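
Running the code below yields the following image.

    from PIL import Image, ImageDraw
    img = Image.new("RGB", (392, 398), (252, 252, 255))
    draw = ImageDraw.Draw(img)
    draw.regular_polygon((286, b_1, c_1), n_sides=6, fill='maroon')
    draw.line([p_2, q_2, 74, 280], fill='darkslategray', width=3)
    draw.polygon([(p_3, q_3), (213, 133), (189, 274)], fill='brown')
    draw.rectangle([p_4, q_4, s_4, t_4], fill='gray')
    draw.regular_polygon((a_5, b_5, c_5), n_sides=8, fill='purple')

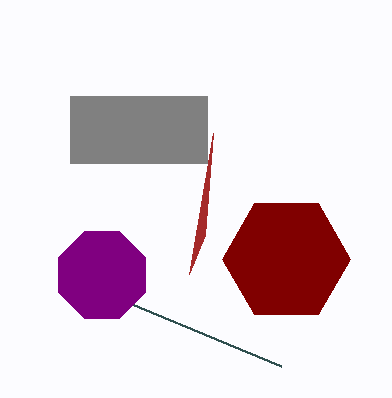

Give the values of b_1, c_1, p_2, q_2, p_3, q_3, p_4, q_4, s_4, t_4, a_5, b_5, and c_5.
b_1 = 259, c_1 = 64, p_2 = 281, q_2 = 366, p_3 = 205, q_3 = 235, p_4 = 70, q_4 = 96, s_4 = 207, t_4 = 163, a_5 = 102, b_5 = 275, c_5 = 47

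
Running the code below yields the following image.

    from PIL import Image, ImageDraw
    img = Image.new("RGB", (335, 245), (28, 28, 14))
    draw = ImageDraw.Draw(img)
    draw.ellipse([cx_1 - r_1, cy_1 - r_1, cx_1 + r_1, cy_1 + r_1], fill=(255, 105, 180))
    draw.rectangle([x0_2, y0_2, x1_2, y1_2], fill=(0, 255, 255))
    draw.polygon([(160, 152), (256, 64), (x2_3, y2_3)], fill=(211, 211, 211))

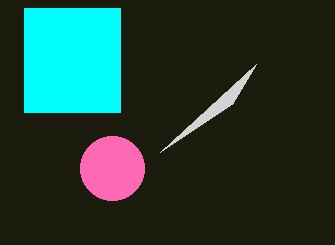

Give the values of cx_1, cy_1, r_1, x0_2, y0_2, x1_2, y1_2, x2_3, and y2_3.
cx_1 = 112; cy_1 = 168; r_1 = 32; x0_2 = 24; y0_2 = 8; x1_2 = 120; y1_2 = 112; x2_3 = 232; y2_3 = 104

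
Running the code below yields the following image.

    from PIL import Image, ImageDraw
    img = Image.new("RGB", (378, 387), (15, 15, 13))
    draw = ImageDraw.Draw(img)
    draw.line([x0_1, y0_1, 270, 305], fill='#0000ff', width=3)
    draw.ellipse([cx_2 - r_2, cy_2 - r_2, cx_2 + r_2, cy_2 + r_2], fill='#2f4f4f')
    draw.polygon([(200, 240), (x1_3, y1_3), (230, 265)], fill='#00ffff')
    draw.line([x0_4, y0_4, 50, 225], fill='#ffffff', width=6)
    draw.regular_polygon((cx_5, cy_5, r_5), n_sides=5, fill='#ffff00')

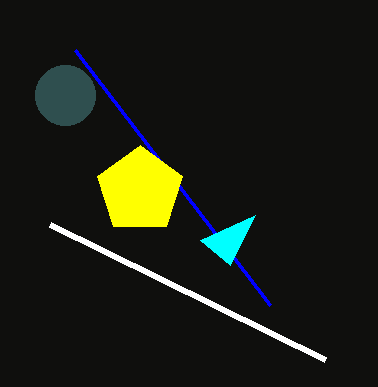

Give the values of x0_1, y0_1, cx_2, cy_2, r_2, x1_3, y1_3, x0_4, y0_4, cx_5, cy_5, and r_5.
x0_1 = 75
y0_1 = 50
cx_2 = 65
cy_2 = 95
r_2 = 30
x1_3 = 255
y1_3 = 215
x0_4 = 325
y0_4 = 360
cx_5 = 140
cy_5 = 190
r_5 = 45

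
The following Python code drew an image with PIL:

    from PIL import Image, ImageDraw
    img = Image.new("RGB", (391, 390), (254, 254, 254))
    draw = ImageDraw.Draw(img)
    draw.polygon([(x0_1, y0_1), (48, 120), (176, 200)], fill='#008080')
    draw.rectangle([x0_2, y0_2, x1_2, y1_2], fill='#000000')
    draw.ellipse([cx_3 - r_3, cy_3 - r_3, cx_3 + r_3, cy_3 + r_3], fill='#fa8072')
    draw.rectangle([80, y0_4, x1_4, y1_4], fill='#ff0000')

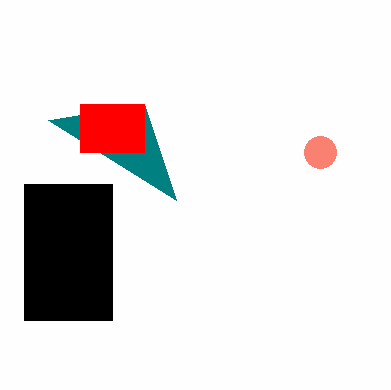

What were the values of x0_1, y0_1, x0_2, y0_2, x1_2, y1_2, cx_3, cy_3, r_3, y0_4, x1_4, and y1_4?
x0_1 = 144; y0_1 = 104; x0_2 = 24; y0_2 = 184; x1_2 = 112; y1_2 = 320; cx_3 = 320; cy_3 = 152; r_3 = 16; y0_4 = 104; x1_4 = 144; y1_4 = 152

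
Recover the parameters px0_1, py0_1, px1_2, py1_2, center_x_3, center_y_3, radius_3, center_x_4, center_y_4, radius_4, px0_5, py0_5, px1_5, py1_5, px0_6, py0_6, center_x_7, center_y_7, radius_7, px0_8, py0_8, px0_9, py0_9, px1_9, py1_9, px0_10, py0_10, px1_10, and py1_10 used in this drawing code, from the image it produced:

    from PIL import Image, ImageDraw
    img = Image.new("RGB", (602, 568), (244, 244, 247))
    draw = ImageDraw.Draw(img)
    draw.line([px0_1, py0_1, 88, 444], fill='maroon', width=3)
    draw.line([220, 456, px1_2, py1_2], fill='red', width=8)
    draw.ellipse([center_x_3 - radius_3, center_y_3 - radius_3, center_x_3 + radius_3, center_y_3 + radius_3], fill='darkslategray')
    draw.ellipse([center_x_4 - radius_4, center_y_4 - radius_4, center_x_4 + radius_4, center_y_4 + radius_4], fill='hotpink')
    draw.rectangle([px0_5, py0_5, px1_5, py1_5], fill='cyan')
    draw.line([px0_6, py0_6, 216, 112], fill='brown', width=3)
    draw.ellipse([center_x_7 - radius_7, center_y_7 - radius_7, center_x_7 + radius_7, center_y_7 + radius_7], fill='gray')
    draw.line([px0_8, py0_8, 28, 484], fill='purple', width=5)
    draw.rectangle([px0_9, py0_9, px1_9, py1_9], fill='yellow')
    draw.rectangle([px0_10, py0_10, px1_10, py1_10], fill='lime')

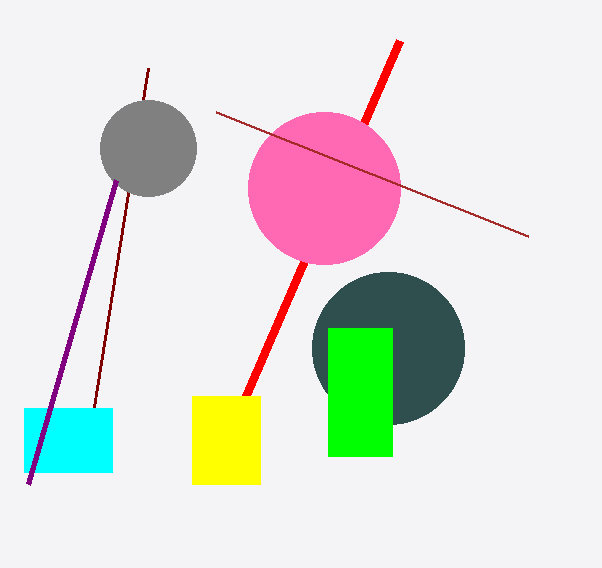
px0_1 = 148
py0_1 = 68
px1_2 = 400
py1_2 = 40
center_x_3 = 388
center_y_3 = 348
radius_3 = 76
center_x_4 = 324
center_y_4 = 188
radius_4 = 76
px0_5 = 24
py0_5 = 408
px1_5 = 112
py1_5 = 472
px0_6 = 528
py0_6 = 236
center_x_7 = 148
center_y_7 = 148
radius_7 = 48
px0_8 = 116
py0_8 = 180
px0_9 = 192
py0_9 = 396
px1_9 = 260
py1_9 = 484
px0_10 = 328
py0_10 = 328
px1_10 = 392
py1_10 = 456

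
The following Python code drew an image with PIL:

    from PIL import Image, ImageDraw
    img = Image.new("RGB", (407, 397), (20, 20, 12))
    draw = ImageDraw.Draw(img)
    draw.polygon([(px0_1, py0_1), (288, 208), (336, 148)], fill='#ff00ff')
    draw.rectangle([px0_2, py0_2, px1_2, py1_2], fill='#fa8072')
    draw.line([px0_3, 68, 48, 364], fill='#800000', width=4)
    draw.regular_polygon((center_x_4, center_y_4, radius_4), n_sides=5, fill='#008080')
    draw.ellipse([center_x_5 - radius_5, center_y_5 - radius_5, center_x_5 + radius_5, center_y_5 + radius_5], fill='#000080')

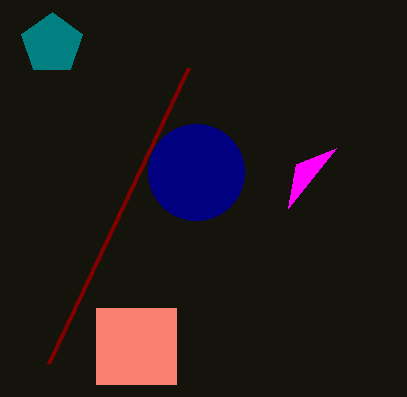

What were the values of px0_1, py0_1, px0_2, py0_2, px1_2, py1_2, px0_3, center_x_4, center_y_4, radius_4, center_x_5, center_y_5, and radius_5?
px0_1 = 296
py0_1 = 164
px0_2 = 96
py0_2 = 308
px1_2 = 176
py1_2 = 384
px0_3 = 188
center_x_4 = 52
center_y_4 = 44
radius_4 = 32
center_x_5 = 196
center_y_5 = 172
radius_5 = 48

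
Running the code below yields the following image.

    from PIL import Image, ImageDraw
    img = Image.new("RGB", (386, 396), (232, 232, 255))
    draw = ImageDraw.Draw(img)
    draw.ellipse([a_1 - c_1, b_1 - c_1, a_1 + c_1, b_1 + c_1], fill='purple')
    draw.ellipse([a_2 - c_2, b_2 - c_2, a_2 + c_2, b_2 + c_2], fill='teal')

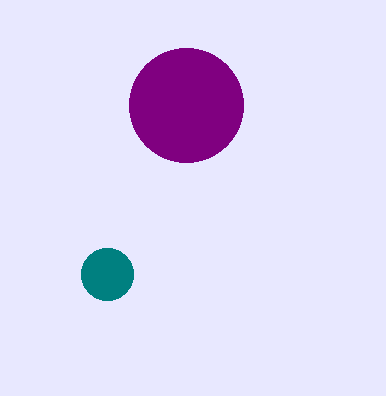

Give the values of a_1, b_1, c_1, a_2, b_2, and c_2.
a_1 = 186
b_1 = 105
c_1 = 57
a_2 = 107
b_2 = 274
c_2 = 26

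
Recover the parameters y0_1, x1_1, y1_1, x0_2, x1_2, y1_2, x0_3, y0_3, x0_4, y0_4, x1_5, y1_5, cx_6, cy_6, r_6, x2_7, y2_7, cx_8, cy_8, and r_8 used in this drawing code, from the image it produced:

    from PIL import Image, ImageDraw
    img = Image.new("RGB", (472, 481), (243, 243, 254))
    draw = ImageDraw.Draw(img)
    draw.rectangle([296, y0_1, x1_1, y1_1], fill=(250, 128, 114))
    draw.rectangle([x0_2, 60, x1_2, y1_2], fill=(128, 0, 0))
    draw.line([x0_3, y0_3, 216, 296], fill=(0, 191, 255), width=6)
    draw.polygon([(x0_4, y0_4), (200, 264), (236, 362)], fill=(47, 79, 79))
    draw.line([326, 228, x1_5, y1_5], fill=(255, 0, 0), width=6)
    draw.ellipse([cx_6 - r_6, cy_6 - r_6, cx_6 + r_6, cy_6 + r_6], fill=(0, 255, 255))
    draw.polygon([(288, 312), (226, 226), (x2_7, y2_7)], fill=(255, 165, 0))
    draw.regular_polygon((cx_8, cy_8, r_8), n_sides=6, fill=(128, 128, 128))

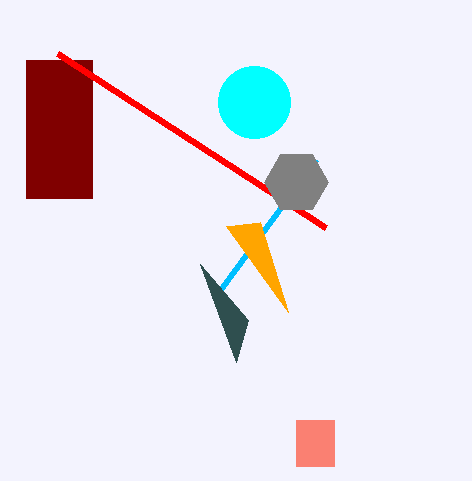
y0_1 = 420; x1_1 = 334; y1_1 = 466; x0_2 = 26; x1_2 = 92; y1_2 = 198; x0_3 = 316; y0_3 = 160; x0_4 = 248; y0_4 = 320; x1_5 = 58; y1_5 = 54; cx_6 = 254; cy_6 = 102; r_6 = 36; x2_7 = 260; y2_7 = 222; cx_8 = 296; cy_8 = 182; r_8 = 32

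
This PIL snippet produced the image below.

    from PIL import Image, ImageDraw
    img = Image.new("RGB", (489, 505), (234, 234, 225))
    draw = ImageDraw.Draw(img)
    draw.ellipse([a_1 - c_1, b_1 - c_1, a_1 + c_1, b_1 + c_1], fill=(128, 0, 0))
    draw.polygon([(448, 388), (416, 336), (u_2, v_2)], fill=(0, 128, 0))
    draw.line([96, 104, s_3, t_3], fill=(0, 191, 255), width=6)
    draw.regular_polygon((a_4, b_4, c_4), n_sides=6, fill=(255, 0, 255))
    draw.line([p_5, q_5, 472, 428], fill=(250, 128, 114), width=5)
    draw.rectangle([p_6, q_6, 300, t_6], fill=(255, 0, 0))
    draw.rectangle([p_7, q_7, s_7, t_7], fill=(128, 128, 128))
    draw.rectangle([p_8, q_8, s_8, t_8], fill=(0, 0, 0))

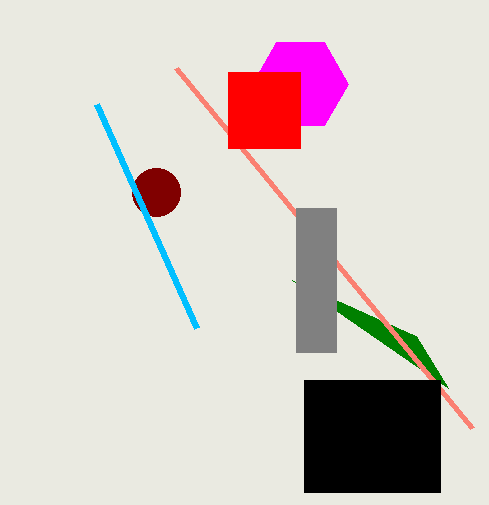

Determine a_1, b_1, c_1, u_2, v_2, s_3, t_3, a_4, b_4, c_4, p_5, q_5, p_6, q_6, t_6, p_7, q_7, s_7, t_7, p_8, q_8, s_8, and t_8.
a_1 = 156; b_1 = 192; c_1 = 24; u_2 = 292; v_2 = 280; s_3 = 196; t_3 = 328; a_4 = 300; b_4 = 84; c_4 = 48; p_5 = 176; q_5 = 68; p_6 = 228; q_6 = 72; t_6 = 148; p_7 = 296; q_7 = 208; s_7 = 336; t_7 = 352; p_8 = 304; q_8 = 380; s_8 = 440; t_8 = 492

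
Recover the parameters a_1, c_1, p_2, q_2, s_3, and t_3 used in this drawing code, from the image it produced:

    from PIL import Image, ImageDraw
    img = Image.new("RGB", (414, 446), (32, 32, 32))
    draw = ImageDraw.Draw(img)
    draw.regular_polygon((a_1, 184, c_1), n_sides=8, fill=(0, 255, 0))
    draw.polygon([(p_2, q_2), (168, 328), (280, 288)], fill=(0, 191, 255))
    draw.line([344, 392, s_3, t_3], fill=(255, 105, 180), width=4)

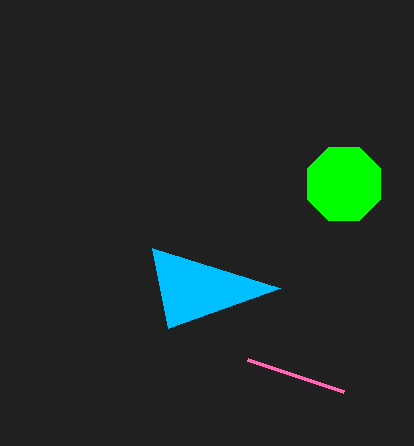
a_1 = 344, c_1 = 40, p_2 = 152, q_2 = 248, s_3 = 248, t_3 = 360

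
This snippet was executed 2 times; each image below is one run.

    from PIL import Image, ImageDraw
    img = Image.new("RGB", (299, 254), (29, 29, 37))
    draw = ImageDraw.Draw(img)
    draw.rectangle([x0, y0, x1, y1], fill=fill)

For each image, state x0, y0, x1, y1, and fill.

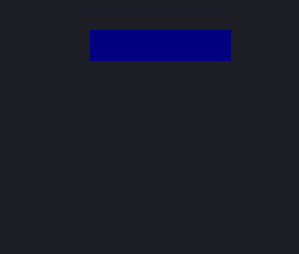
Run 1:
x0 = 90, y0 = 30, x1 = 230, y1 = 60, fill = 'navy'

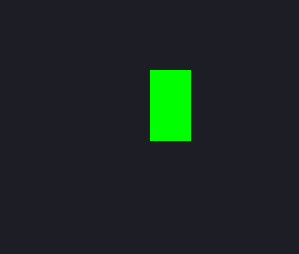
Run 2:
x0 = 150; y0 = 70; x1 = 190; y1 = 140; fill = 'lime'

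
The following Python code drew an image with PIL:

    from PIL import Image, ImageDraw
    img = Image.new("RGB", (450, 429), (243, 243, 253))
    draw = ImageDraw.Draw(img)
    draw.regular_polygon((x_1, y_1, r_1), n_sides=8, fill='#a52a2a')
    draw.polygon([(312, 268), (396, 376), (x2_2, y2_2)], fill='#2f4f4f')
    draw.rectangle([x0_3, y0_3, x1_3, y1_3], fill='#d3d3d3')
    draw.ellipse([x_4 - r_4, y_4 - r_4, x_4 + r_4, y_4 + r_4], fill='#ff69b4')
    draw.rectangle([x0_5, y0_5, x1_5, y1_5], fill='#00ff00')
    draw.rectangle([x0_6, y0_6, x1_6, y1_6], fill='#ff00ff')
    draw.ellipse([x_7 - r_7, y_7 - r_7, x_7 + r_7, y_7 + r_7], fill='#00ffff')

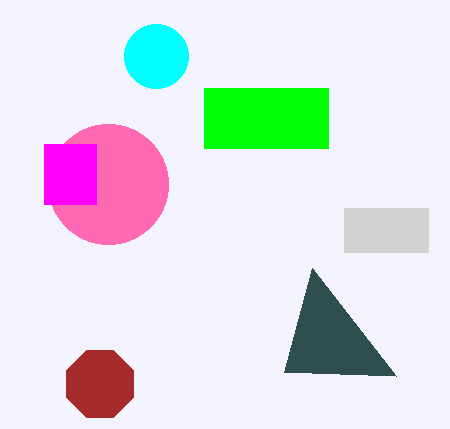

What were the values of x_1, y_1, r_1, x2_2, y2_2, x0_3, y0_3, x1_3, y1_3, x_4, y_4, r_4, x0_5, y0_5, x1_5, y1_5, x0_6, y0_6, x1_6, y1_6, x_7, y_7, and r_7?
x_1 = 100
y_1 = 384
r_1 = 36
x2_2 = 284
y2_2 = 372
x0_3 = 344
y0_3 = 208
x1_3 = 428
y1_3 = 252
x_4 = 108
y_4 = 184
r_4 = 60
x0_5 = 204
y0_5 = 88
x1_5 = 328
y1_5 = 148
x0_6 = 44
y0_6 = 144
x1_6 = 96
y1_6 = 204
x_7 = 156
y_7 = 56
r_7 = 32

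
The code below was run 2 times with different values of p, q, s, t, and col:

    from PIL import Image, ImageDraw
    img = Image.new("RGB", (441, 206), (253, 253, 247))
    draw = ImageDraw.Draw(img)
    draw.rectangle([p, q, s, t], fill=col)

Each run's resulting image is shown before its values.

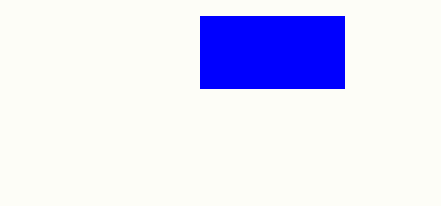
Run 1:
p = 200, q = 16, s = 344, t = 88, col = 'blue'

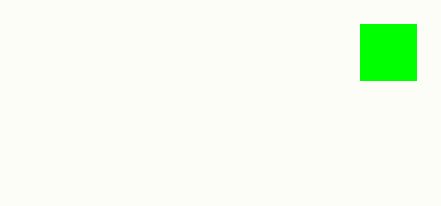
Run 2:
p = 360; q = 24; s = 416; t = 80; col = 'lime'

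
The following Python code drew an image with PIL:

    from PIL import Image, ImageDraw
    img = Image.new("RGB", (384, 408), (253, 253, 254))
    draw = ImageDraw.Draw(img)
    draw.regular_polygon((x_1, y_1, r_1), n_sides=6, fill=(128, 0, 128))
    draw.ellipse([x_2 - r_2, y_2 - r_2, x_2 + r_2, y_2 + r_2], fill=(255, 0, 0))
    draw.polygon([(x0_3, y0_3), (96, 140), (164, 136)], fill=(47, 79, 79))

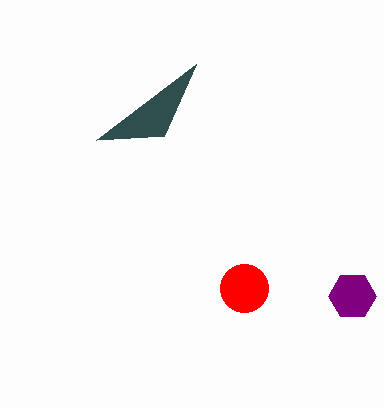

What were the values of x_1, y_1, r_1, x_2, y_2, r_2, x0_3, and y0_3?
x_1 = 352
y_1 = 296
r_1 = 24
x_2 = 244
y_2 = 288
r_2 = 24
x0_3 = 196
y0_3 = 64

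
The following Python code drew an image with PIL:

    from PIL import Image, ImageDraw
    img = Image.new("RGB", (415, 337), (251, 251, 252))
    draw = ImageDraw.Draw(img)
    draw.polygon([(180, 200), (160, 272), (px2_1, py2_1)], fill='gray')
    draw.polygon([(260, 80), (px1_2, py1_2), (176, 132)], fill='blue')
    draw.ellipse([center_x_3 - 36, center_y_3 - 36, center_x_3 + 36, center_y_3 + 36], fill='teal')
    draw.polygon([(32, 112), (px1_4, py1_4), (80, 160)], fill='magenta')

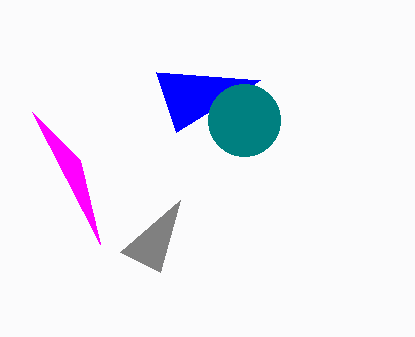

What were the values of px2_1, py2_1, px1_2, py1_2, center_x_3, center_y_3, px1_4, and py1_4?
px2_1 = 120; py2_1 = 252; px1_2 = 156; py1_2 = 72; center_x_3 = 244; center_y_3 = 120; px1_4 = 100; py1_4 = 244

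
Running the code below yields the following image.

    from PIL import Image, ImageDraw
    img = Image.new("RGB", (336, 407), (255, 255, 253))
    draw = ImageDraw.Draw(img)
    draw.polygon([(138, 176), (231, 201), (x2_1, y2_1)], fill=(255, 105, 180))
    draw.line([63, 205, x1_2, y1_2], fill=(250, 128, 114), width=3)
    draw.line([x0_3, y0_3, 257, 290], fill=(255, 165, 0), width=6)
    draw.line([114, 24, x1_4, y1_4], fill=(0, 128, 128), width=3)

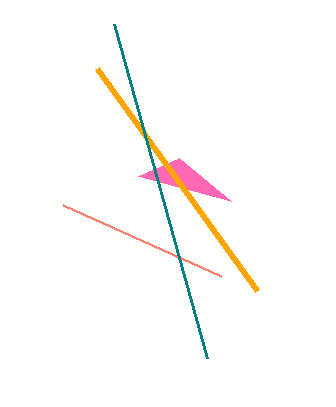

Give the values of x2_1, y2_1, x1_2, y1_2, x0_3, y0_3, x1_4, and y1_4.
x2_1 = 179; y2_1 = 158; x1_2 = 221; y1_2 = 276; x0_3 = 97; y0_3 = 68; x1_4 = 207; y1_4 = 358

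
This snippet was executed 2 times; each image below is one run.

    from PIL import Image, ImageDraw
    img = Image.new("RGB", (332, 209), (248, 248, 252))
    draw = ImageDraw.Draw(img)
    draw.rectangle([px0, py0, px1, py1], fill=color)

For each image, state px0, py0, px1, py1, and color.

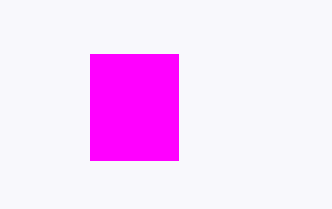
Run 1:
px0 = 90
py0 = 54
px1 = 178
py1 = 160
color = 'magenta'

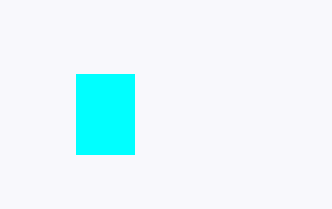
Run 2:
px0 = 76
py0 = 74
px1 = 134
py1 = 154
color = 'cyan'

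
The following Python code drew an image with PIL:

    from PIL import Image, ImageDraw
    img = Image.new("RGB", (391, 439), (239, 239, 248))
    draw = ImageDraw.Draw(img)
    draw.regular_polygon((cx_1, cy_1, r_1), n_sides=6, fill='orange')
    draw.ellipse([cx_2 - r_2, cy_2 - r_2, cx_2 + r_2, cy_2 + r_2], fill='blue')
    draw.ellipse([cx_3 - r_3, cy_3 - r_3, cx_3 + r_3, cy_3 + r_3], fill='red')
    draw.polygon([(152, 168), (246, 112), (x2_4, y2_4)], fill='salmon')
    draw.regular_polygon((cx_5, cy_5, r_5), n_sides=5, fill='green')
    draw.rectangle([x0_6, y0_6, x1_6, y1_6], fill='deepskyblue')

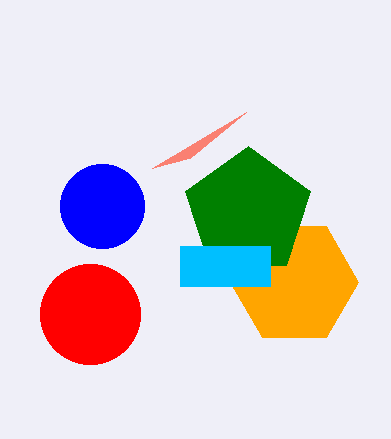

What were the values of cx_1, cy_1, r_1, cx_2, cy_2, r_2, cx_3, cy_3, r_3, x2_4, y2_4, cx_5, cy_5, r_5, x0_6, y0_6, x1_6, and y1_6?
cx_1 = 294, cy_1 = 282, r_1 = 64, cx_2 = 102, cy_2 = 206, r_2 = 42, cx_3 = 90, cy_3 = 314, r_3 = 50, x2_4 = 190, y2_4 = 158, cx_5 = 248, cy_5 = 212, r_5 = 66, x0_6 = 180, y0_6 = 246, x1_6 = 270, y1_6 = 286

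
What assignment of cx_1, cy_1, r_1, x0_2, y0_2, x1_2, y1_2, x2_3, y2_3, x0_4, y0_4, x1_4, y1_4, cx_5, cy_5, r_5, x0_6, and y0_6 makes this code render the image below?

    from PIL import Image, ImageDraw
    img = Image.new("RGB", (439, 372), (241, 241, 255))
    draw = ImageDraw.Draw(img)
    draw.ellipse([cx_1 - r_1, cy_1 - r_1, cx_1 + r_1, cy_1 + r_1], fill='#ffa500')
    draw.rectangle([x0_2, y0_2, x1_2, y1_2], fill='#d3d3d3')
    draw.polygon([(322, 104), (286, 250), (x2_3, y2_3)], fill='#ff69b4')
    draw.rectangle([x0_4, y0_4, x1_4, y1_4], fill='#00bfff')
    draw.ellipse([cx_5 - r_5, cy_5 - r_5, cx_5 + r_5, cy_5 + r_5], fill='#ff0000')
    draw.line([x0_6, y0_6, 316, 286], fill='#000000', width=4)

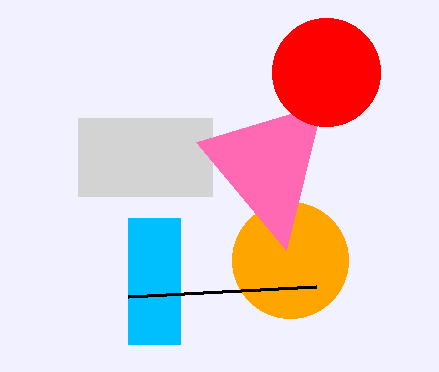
cx_1 = 290, cy_1 = 260, r_1 = 58, x0_2 = 78, y0_2 = 118, x1_2 = 212, y1_2 = 196, x2_3 = 196, y2_3 = 142, x0_4 = 128, y0_4 = 218, x1_4 = 180, y1_4 = 344, cx_5 = 326, cy_5 = 72, r_5 = 54, x0_6 = 128, y0_6 = 296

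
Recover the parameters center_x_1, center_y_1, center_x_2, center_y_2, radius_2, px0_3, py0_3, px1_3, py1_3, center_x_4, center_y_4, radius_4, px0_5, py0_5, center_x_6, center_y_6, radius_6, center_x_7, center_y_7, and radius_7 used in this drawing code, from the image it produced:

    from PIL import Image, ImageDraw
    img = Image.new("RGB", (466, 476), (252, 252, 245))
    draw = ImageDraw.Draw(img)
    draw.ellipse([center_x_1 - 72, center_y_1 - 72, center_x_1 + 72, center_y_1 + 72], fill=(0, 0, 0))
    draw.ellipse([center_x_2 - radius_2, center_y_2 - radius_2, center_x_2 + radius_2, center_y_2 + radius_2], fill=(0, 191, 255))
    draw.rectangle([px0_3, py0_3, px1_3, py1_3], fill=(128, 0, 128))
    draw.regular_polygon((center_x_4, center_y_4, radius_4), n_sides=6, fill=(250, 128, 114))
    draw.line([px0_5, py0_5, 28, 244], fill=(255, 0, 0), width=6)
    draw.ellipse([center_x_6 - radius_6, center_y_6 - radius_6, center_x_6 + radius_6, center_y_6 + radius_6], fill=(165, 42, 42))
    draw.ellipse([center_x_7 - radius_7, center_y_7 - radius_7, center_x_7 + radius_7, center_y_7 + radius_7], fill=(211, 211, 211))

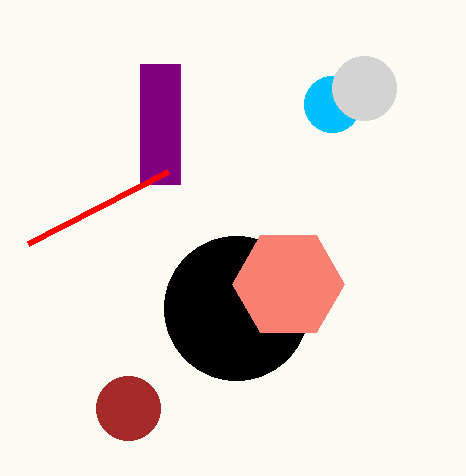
center_x_1 = 236
center_y_1 = 308
center_x_2 = 332
center_y_2 = 104
radius_2 = 28
px0_3 = 140
py0_3 = 64
px1_3 = 180
py1_3 = 184
center_x_4 = 288
center_y_4 = 284
radius_4 = 56
px0_5 = 168
py0_5 = 172
center_x_6 = 128
center_y_6 = 408
radius_6 = 32
center_x_7 = 364
center_y_7 = 88
radius_7 = 32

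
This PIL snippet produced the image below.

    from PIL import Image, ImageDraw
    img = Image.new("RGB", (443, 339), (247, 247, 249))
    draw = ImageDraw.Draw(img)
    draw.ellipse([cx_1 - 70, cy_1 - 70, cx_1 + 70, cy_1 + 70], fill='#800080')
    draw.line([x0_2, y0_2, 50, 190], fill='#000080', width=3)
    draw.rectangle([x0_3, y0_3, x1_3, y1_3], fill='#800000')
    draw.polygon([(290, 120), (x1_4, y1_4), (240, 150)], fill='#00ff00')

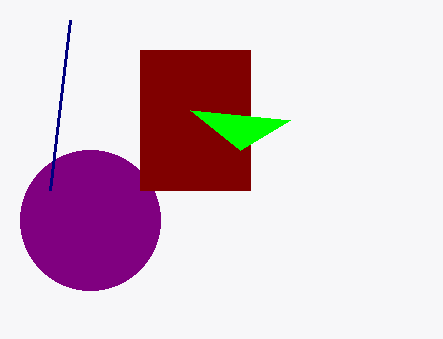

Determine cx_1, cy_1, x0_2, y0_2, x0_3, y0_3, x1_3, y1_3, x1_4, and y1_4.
cx_1 = 90; cy_1 = 220; x0_2 = 70; y0_2 = 20; x0_3 = 140; y0_3 = 50; x1_3 = 250; y1_3 = 190; x1_4 = 190; y1_4 = 110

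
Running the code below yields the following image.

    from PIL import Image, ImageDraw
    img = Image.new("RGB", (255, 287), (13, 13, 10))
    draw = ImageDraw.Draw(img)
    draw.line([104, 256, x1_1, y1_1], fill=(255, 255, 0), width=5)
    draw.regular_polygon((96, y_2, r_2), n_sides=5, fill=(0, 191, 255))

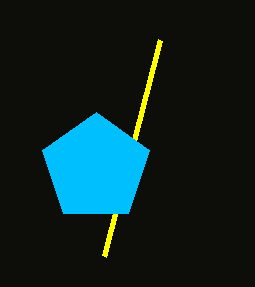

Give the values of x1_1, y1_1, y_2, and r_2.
x1_1 = 160
y1_1 = 40
y_2 = 168
r_2 = 56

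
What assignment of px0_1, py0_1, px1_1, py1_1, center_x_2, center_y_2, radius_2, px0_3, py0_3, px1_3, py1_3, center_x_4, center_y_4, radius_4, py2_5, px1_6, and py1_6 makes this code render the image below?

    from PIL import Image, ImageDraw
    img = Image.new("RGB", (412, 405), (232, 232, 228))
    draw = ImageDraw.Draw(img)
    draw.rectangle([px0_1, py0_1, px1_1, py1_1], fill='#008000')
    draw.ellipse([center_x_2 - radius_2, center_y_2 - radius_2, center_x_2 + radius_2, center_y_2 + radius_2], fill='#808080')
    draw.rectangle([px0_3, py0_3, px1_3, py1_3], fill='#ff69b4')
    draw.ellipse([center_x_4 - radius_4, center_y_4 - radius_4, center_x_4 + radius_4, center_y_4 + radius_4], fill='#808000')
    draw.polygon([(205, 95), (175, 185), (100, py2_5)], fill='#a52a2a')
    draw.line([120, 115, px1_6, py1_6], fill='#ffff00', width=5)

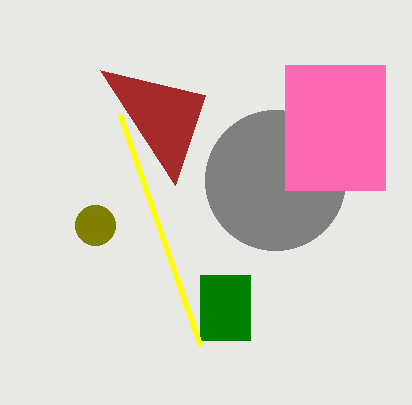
px0_1 = 200
py0_1 = 275
px1_1 = 250
py1_1 = 340
center_x_2 = 275
center_y_2 = 180
radius_2 = 70
px0_3 = 285
py0_3 = 65
px1_3 = 385
py1_3 = 190
center_x_4 = 95
center_y_4 = 225
radius_4 = 20
py2_5 = 70
px1_6 = 200
py1_6 = 345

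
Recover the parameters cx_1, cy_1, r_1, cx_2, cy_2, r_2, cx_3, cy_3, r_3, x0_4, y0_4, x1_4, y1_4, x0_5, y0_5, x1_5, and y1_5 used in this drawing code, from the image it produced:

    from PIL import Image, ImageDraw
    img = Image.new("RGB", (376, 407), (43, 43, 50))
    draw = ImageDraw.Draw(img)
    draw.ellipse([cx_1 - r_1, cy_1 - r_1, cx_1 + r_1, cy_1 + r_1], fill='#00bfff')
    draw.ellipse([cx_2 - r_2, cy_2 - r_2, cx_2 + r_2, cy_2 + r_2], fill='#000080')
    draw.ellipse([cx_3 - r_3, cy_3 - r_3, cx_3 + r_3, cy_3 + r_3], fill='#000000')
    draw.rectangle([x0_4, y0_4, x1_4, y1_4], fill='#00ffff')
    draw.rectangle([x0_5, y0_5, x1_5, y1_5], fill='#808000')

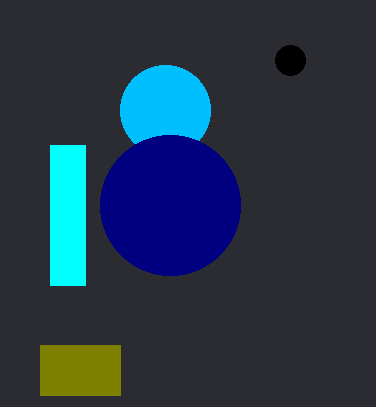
cx_1 = 165, cy_1 = 110, r_1 = 45, cx_2 = 170, cy_2 = 205, r_2 = 70, cx_3 = 290, cy_3 = 60, r_3 = 15, x0_4 = 50, y0_4 = 145, x1_4 = 85, y1_4 = 285, x0_5 = 40, y0_5 = 345, x1_5 = 120, y1_5 = 395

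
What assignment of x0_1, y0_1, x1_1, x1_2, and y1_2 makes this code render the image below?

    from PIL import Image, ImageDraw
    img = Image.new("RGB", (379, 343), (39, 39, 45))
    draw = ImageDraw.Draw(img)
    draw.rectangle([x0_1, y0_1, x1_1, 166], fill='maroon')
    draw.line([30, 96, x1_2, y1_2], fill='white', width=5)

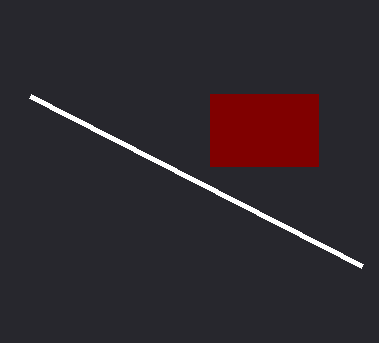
x0_1 = 210; y0_1 = 94; x1_1 = 318; x1_2 = 362; y1_2 = 266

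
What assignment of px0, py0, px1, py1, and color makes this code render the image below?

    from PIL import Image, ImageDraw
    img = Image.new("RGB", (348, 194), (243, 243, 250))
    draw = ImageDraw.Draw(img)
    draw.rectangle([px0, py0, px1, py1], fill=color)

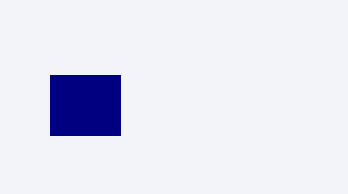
px0 = 50
py0 = 75
px1 = 120
py1 = 135
color = 'navy'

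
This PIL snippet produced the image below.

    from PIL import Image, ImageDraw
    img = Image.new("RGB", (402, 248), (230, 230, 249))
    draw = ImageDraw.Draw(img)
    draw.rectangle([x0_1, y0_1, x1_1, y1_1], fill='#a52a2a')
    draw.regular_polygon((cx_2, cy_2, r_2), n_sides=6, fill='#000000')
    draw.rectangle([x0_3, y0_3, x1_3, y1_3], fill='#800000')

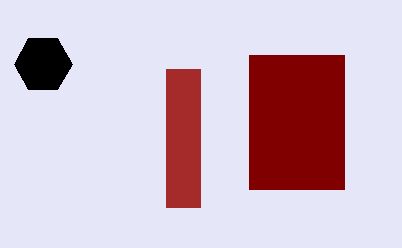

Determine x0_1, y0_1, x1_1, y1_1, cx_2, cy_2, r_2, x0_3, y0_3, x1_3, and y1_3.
x0_1 = 166, y0_1 = 69, x1_1 = 200, y1_1 = 207, cx_2 = 43, cy_2 = 64, r_2 = 29, x0_3 = 249, y0_3 = 55, x1_3 = 344, y1_3 = 189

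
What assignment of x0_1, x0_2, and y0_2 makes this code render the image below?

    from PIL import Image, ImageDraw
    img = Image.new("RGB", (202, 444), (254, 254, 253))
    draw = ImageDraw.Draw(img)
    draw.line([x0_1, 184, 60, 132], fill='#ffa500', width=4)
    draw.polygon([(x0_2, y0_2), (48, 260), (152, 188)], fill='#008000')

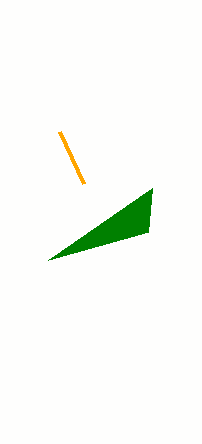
x0_1 = 84, x0_2 = 148, y0_2 = 232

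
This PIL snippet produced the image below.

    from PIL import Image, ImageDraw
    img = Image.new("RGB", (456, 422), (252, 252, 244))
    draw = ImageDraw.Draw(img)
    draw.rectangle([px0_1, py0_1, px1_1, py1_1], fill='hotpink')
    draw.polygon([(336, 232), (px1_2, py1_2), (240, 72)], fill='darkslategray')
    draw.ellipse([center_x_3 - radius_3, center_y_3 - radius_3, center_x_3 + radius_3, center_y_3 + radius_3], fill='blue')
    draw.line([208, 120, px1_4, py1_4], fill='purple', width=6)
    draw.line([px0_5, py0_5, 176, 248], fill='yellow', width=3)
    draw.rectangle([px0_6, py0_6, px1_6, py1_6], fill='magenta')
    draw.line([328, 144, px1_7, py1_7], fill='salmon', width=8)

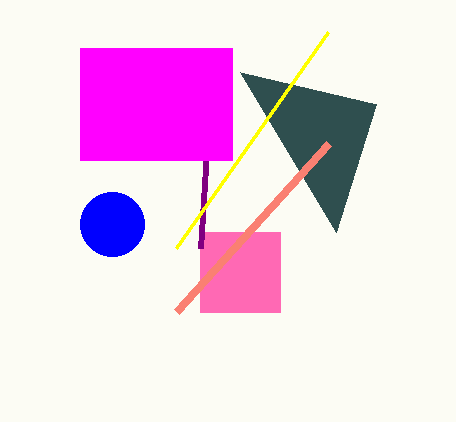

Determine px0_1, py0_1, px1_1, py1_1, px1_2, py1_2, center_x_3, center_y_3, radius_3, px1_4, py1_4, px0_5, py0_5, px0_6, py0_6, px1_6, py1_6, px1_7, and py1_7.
px0_1 = 200; py0_1 = 232; px1_1 = 280; py1_1 = 312; px1_2 = 376; py1_2 = 104; center_x_3 = 112; center_y_3 = 224; radius_3 = 32; px1_4 = 200; py1_4 = 248; px0_5 = 328; py0_5 = 32; px0_6 = 80; py0_6 = 48; px1_6 = 232; py1_6 = 160; px1_7 = 176; py1_7 = 312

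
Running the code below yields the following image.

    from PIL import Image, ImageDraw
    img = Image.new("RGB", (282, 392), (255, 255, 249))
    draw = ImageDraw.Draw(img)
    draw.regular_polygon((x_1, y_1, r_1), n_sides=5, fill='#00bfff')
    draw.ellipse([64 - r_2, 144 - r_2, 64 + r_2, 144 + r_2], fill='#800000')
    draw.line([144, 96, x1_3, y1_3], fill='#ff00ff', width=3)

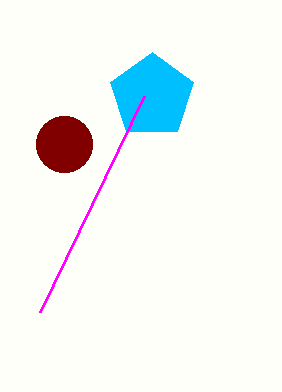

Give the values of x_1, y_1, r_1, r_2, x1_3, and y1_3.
x_1 = 152; y_1 = 96; r_1 = 44; r_2 = 28; x1_3 = 40; y1_3 = 312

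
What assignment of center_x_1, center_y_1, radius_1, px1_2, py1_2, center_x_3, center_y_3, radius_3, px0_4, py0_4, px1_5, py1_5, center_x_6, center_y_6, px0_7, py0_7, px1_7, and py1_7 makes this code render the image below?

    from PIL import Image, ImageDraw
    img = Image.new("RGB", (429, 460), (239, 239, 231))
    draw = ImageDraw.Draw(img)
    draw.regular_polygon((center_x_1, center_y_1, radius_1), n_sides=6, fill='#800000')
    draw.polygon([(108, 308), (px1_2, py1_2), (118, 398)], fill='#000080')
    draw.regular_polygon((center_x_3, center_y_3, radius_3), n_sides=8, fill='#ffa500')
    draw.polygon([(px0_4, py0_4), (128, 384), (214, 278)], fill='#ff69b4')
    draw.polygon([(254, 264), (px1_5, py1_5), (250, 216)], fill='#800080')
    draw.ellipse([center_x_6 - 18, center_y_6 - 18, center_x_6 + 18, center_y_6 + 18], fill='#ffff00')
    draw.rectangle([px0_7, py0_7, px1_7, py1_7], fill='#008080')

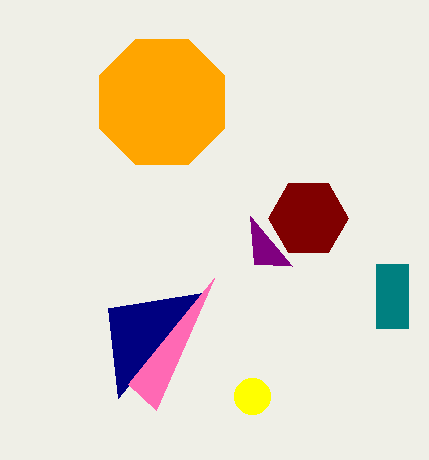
center_x_1 = 308; center_y_1 = 218; radius_1 = 40; px1_2 = 206; py1_2 = 292; center_x_3 = 162; center_y_3 = 102; radius_3 = 68; px0_4 = 156; py0_4 = 410; px1_5 = 292; py1_5 = 266; center_x_6 = 252; center_y_6 = 396; px0_7 = 376; py0_7 = 264; px1_7 = 408; py1_7 = 328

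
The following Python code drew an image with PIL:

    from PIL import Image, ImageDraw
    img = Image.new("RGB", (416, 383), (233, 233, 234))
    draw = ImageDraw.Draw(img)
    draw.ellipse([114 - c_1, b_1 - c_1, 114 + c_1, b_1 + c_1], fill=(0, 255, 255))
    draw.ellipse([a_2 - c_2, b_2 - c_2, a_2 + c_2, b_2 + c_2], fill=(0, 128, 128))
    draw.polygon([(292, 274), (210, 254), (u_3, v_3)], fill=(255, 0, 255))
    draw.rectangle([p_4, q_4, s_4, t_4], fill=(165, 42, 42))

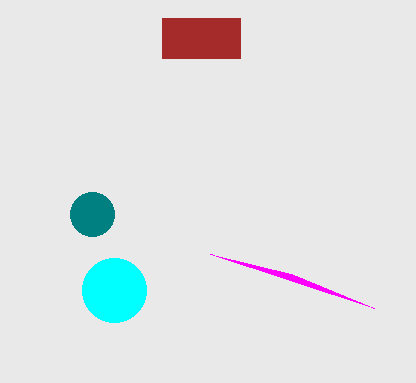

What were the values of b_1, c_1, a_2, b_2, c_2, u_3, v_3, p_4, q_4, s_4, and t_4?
b_1 = 290; c_1 = 32; a_2 = 92; b_2 = 214; c_2 = 22; u_3 = 374; v_3 = 308; p_4 = 162; q_4 = 18; s_4 = 240; t_4 = 58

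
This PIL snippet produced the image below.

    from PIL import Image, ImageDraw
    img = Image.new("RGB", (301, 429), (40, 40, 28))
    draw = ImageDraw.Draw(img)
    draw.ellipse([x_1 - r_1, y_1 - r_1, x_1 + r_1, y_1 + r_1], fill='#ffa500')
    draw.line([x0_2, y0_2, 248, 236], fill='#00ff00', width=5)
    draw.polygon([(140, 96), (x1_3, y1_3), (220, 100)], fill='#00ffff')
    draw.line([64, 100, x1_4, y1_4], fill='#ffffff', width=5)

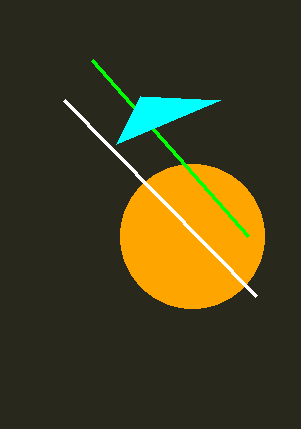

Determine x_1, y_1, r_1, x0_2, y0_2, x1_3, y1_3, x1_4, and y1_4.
x_1 = 192; y_1 = 236; r_1 = 72; x0_2 = 92; y0_2 = 60; x1_3 = 116; y1_3 = 144; x1_4 = 256; y1_4 = 296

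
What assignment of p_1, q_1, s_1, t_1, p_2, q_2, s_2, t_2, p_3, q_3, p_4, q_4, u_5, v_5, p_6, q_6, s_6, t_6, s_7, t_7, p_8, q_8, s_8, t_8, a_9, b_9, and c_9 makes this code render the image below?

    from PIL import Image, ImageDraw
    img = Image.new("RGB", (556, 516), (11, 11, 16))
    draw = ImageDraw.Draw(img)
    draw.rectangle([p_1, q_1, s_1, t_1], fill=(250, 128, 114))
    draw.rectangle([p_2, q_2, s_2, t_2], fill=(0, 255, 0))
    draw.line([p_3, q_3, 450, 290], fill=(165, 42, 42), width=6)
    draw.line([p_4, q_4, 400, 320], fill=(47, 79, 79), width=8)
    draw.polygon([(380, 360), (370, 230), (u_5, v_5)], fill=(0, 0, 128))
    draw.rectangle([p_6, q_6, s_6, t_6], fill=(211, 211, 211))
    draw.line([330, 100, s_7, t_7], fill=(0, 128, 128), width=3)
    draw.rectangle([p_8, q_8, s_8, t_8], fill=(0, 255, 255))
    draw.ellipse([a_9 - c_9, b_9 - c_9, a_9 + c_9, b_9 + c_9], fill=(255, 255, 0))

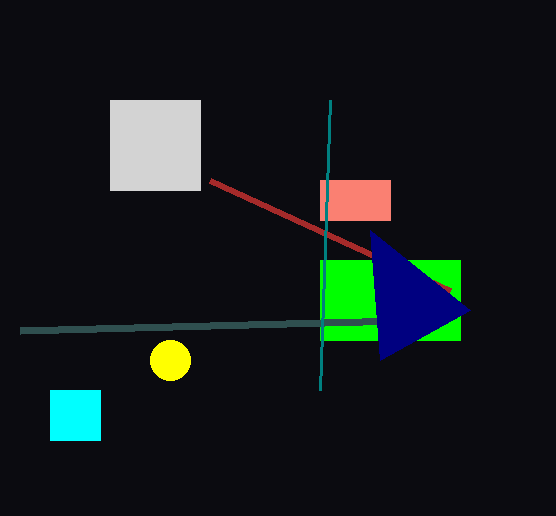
p_1 = 320, q_1 = 180, s_1 = 390, t_1 = 220, p_2 = 320, q_2 = 260, s_2 = 460, t_2 = 340, p_3 = 210, q_3 = 180, p_4 = 20, q_4 = 330, u_5 = 470, v_5 = 310, p_6 = 110, q_6 = 100, s_6 = 200, t_6 = 190, s_7 = 320, t_7 = 390, p_8 = 50, q_8 = 390, s_8 = 100, t_8 = 440, a_9 = 170, b_9 = 360, c_9 = 20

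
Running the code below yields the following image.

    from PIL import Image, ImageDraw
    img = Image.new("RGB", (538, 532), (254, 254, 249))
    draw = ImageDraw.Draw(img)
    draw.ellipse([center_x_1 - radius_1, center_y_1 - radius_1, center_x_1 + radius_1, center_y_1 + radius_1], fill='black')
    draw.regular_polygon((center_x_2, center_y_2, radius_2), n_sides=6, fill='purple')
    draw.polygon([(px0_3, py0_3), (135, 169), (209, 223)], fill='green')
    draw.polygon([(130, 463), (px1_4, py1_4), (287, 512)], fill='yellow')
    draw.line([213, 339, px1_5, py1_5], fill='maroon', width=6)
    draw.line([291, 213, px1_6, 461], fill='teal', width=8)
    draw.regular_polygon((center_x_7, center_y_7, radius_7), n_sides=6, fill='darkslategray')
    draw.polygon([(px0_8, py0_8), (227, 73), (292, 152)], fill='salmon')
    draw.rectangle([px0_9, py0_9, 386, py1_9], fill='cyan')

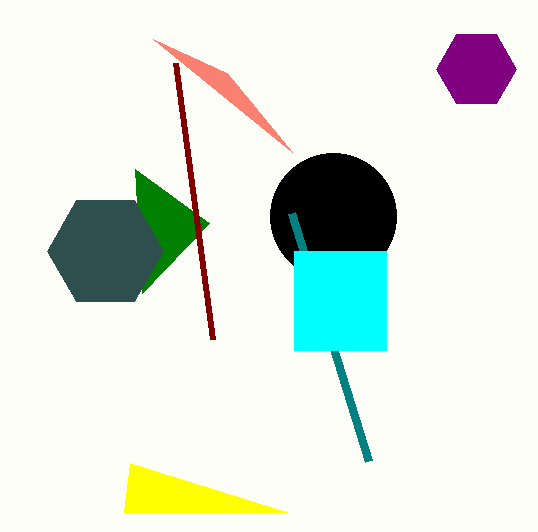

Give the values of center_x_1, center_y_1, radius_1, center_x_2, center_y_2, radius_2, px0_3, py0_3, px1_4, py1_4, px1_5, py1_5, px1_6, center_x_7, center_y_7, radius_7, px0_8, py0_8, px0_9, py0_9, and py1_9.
center_x_1 = 333; center_y_1 = 216; radius_1 = 63; center_x_2 = 476; center_y_2 = 69; radius_2 = 40; px0_3 = 142; py0_3 = 293; px1_4 = 124; py1_4 = 512; px1_5 = 176; py1_5 = 63; px1_6 = 368; center_x_7 = 105; center_y_7 = 251; radius_7 = 58; px0_8 = 153; py0_8 = 39; px0_9 = 294; py0_9 = 251; py1_9 = 350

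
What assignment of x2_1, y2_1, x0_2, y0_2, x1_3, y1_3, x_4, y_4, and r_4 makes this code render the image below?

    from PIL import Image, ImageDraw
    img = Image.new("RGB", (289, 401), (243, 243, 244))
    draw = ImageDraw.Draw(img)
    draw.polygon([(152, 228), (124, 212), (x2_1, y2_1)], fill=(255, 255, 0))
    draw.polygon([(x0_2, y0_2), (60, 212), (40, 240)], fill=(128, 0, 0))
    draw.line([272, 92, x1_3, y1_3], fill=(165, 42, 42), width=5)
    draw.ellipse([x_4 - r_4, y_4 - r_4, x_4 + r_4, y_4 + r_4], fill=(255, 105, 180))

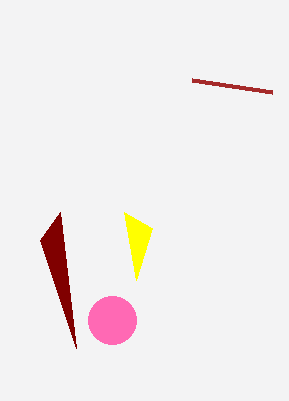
x2_1 = 136
y2_1 = 280
x0_2 = 76
y0_2 = 348
x1_3 = 192
y1_3 = 80
x_4 = 112
y_4 = 320
r_4 = 24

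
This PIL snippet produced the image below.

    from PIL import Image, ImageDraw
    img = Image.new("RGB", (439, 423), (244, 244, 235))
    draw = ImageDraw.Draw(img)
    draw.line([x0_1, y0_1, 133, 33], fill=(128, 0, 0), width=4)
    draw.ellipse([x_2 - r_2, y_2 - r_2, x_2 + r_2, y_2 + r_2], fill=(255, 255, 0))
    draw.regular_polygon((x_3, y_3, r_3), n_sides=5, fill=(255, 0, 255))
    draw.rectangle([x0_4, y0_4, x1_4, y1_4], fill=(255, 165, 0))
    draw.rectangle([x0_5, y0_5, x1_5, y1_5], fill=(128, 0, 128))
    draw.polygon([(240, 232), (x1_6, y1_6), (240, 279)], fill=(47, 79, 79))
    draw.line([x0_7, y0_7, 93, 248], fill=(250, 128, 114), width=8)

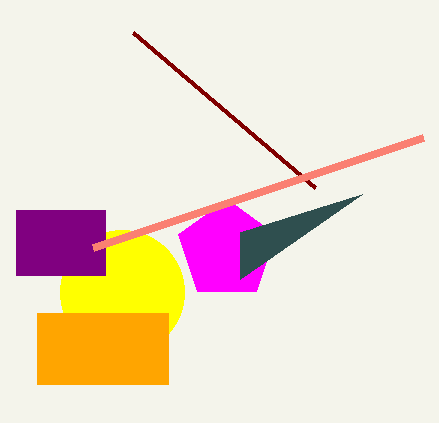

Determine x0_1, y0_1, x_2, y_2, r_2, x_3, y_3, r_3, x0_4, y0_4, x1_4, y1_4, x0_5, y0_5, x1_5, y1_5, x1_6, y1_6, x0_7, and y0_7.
x0_1 = 315; y0_1 = 188; x_2 = 122; y_2 = 292; r_2 = 62; x_3 = 227; y_3 = 250; r_3 = 51; x0_4 = 37; y0_4 = 313; x1_4 = 168; y1_4 = 384; x0_5 = 16; y0_5 = 210; x1_5 = 105; y1_5 = 275; x1_6 = 362; y1_6 = 194; x0_7 = 423; y0_7 = 138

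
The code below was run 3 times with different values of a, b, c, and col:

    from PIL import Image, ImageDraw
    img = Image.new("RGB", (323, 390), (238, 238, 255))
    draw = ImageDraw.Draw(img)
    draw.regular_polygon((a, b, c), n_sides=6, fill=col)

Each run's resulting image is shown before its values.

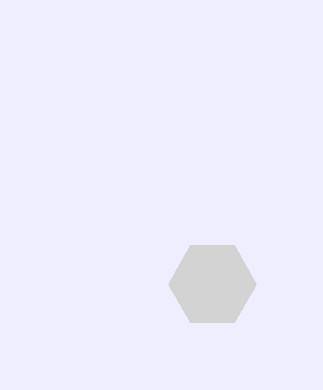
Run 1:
a = 212; b = 284; c = 44; col = 'lightgray'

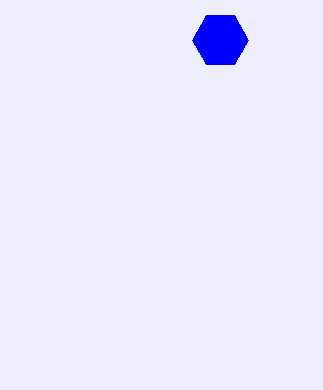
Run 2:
a = 220; b = 40; c = 28; col = 'blue'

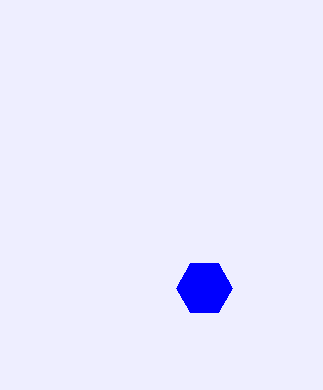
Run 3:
a = 204, b = 288, c = 28, col = 'blue'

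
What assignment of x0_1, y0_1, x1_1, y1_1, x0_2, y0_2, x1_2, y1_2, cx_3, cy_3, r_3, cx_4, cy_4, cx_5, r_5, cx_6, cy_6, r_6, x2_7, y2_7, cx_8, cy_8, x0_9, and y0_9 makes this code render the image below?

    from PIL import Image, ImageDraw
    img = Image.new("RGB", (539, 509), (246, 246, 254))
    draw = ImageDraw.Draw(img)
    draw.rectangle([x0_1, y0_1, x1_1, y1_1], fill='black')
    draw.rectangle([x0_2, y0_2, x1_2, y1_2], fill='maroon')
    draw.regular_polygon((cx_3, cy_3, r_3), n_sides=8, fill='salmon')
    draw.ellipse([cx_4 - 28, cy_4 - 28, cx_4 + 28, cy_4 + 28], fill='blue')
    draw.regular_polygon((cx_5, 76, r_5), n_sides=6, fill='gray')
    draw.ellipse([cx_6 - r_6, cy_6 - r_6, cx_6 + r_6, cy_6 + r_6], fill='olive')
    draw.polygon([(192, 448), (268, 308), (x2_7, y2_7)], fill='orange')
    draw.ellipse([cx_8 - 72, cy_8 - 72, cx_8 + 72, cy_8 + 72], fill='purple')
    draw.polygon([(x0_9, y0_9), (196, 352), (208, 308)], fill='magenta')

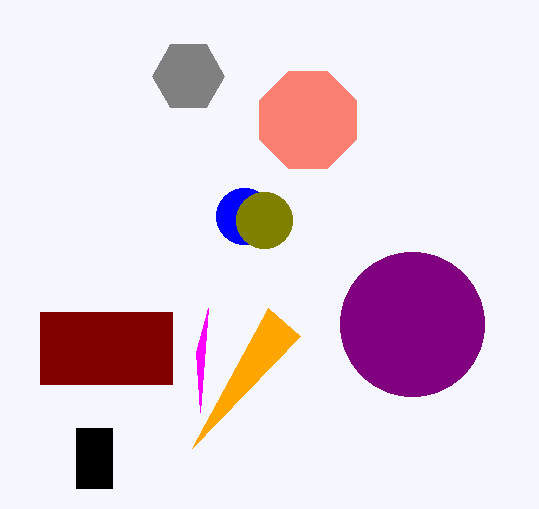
x0_1 = 76, y0_1 = 428, x1_1 = 112, y1_1 = 488, x0_2 = 40, y0_2 = 312, x1_2 = 172, y1_2 = 384, cx_3 = 308, cy_3 = 120, r_3 = 52, cx_4 = 244, cy_4 = 216, cx_5 = 188, r_5 = 36, cx_6 = 264, cy_6 = 220, r_6 = 28, x2_7 = 300, y2_7 = 336, cx_8 = 412, cy_8 = 324, x0_9 = 200, y0_9 = 412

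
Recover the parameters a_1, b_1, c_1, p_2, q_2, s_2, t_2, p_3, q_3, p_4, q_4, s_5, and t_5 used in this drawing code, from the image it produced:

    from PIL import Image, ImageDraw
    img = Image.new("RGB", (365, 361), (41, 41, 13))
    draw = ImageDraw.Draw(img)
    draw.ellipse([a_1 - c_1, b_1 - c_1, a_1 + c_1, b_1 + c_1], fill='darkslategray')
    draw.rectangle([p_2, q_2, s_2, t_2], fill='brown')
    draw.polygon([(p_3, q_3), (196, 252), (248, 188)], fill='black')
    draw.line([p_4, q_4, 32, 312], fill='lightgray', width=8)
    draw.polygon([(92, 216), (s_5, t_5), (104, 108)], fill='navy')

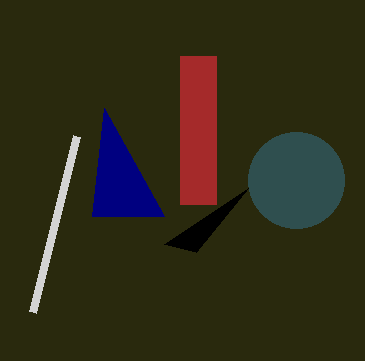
a_1 = 296, b_1 = 180, c_1 = 48, p_2 = 180, q_2 = 56, s_2 = 216, t_2 = 204, p_3 = 164, q_3 = 244, p_4 = 76, q_4 = 136, s_5 = 164, t_5 = 216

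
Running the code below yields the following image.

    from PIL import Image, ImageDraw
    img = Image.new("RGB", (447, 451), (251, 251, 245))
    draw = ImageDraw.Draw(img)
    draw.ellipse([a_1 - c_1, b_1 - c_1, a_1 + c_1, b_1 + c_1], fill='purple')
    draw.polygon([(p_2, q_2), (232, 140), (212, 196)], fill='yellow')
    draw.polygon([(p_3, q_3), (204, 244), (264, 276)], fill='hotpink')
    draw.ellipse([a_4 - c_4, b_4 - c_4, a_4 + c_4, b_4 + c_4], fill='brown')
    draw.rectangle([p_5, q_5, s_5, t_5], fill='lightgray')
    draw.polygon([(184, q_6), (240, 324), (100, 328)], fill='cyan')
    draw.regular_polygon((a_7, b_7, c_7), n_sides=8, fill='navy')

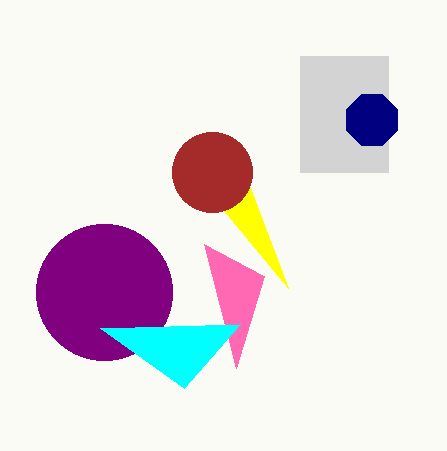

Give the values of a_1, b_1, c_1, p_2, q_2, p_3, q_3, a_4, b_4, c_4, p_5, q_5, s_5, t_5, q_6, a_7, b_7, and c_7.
a_1 = 104; b_1 = 292; c_1 = 68; p_2 = 288; q_2 = 288; p_3 = 236; q_3 = 368; a_4 = 212; b_4 = 172; c_4 = 40; p_5 = 300; q_5 = 56; s_5 = 388; t_5 = 172; q_6 = 388; a_7 = 372; b_7 = 120; c_7 = 28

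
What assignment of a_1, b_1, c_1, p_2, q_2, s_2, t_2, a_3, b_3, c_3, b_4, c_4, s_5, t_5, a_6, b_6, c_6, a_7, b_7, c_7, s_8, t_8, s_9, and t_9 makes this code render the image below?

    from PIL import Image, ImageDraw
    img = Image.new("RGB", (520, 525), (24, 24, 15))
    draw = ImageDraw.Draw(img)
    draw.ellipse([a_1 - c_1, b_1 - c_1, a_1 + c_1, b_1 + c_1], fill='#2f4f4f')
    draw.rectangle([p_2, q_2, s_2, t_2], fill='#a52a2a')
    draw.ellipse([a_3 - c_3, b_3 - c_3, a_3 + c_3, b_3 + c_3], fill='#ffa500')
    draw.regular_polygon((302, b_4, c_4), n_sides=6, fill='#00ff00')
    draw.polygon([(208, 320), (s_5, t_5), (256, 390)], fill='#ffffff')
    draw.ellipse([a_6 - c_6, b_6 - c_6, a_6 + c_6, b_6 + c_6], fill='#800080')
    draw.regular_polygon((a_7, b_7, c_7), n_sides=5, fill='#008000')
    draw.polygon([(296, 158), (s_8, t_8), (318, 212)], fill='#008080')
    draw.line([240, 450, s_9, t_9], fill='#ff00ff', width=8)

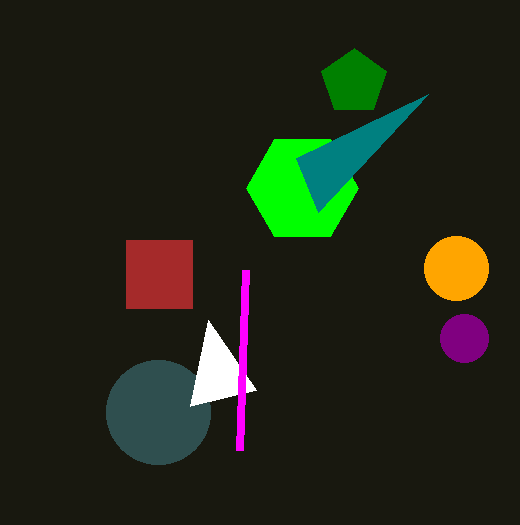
a_1 = 158; b_1 = 412; c_1 = 52; p_2 = 126; q_2 = 240; s_2 = 192; t_2 = 308; a_3 = 456; b_3 = 268; c_3 = 32; b_4 = 188; c_4 = 56; s_5 = 190; t_5 = 406; a_6 = 464; b_6 = 338; c_6 = 24; a_7 = 354; b_7 = 82; c_7 = 34; s_8 = 428; t_8 = 94; s_9 = 246; t_9 = 270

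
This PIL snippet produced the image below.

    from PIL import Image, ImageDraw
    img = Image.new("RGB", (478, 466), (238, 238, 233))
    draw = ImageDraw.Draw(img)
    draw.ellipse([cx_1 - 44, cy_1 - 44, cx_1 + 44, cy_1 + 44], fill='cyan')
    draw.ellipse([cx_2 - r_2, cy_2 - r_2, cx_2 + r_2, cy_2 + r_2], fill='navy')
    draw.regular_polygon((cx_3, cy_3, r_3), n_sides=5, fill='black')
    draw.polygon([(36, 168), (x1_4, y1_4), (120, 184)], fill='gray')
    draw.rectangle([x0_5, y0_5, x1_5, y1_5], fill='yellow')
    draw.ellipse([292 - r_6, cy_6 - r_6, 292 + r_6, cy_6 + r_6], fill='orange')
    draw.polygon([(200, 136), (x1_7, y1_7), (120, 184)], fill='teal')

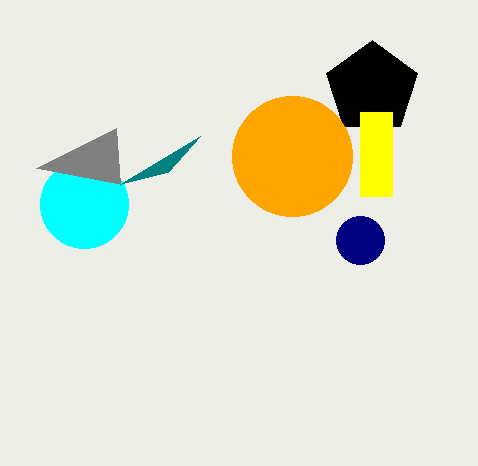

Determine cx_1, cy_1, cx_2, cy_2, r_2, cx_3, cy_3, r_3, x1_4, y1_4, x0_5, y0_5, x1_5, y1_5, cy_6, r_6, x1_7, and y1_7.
cx_1 = 84
cy_1 = 204
cx_2 = 360
cy_2 = 240
r_2 = 24
cx_3 = 372
cy_3 = 88
r_3 = 48
x1_4 = 116
y1_4 = 128
x0_5 = 360
y0_5 = 112
x1_5 = 392
y1_5 = 196
cy_6 = 156
r_6 = 60
x1_7 = 168
y1_7 = 172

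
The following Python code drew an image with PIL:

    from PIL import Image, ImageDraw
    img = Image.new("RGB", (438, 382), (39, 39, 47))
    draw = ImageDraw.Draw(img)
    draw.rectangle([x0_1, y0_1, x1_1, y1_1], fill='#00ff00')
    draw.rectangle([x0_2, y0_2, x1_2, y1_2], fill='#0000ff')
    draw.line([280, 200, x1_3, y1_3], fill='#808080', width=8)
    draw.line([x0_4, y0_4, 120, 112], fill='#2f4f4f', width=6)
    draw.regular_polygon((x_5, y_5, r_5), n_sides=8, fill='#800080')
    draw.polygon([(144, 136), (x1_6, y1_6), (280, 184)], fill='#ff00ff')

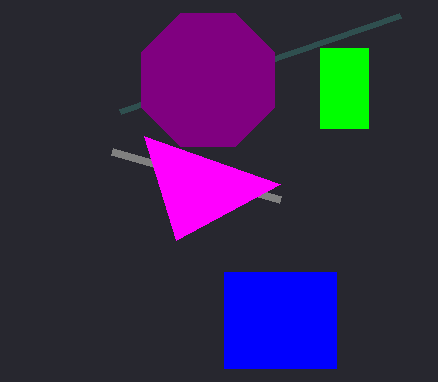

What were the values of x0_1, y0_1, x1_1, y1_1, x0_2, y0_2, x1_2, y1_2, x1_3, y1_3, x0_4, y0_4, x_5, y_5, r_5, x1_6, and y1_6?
x0_1 = 320; y0_1 = 48; x1_1 = 368; y1_1 = 128; x0_2 = 224; y0_2 = 272; x1_2 = 336; y1_2 = 368; x1_3 = 112; y1_3 = 152; x0_4 = 400; y0_4 = 16; x_5 = 208; y_5 = 80; r_5 = 72; x1_6 = 176; y1_6 = 240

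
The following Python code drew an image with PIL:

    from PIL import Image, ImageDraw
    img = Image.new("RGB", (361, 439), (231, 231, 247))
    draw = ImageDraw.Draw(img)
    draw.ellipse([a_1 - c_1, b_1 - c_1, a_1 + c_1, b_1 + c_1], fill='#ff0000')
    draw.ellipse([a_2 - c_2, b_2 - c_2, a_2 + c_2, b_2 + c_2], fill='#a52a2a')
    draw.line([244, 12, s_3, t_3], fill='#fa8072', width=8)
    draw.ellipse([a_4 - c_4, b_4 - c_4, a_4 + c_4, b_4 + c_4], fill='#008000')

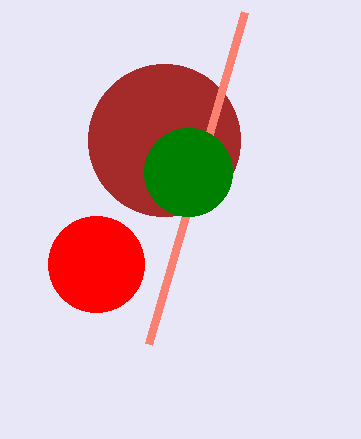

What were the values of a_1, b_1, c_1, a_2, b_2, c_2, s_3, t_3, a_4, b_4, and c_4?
a_1 = 96, b_1 = 264, c_1 = 48, a_2 = 164, b_2 = 140, c_2 = 76, s_3 = 148, t_3 = 344, a_4 = 188, b_4 = 172, c_4 = 44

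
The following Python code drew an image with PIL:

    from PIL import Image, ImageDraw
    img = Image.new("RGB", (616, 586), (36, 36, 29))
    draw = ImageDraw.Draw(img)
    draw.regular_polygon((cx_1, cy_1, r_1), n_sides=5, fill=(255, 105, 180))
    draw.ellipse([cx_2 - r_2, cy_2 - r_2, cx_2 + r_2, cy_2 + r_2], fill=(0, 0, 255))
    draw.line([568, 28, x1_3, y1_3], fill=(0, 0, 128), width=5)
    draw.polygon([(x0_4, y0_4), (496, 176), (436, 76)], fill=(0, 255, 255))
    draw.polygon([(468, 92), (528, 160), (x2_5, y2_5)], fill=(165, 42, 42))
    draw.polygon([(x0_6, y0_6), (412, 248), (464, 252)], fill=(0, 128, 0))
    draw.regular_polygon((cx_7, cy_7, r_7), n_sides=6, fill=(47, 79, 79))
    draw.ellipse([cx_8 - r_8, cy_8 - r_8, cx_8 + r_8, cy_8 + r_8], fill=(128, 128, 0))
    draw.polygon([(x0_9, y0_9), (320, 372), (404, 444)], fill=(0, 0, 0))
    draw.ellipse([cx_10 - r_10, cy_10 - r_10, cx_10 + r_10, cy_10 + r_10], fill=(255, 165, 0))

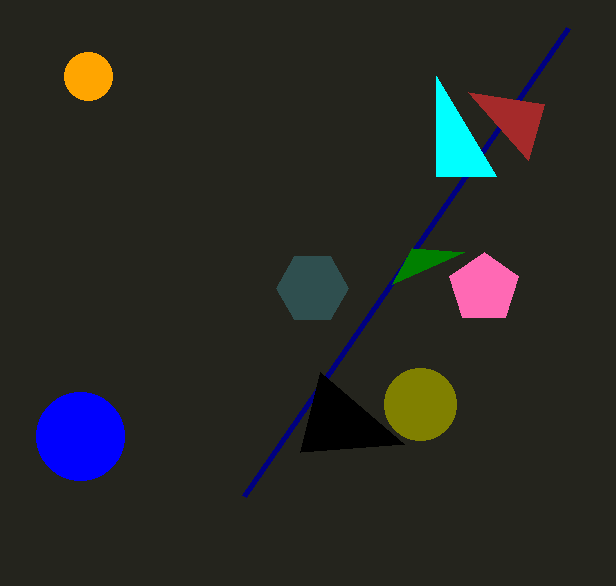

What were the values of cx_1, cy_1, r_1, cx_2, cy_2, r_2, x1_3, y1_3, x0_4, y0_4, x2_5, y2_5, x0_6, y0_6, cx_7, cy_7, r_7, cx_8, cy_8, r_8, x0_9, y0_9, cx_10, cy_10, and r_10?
cx_1 = 484, cy_1 = 288, r_1 = 36, cx_2 = 80, cy_2 = 436, r_2 = 44, x1_3 = 244, y1_3 = 496, x0_4 = 436, y0_4 = 176, x2_5 = 544, y2_5 = 104, x0_6 = 392, y0_6 = 284, cx_7 = 312, cy_7 = 288, r_7 = 36, cx_8 = 420, cy_8 = 404, r_8 = 36, x0_9 = 300, y0_9 = 452, cx_10 = 88, cy_10 = 76, r_10 = 24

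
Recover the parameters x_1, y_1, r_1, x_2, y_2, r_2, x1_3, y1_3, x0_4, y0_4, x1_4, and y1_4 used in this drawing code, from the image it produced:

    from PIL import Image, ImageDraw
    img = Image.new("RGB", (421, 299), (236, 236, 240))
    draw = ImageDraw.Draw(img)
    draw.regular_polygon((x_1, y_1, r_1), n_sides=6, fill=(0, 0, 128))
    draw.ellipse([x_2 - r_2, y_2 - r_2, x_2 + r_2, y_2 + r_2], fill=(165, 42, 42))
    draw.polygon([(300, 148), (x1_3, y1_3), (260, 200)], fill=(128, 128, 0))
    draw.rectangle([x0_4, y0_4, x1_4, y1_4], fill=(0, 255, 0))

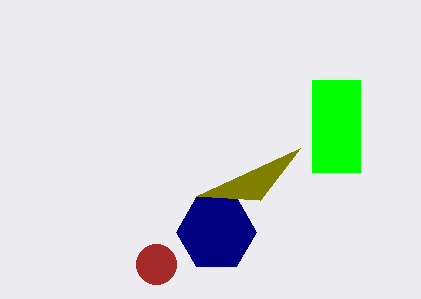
x_1 = 216, y_1 = 232, r_1 = 40, x_2 = 156, y_2 = 264, r_2 = 20, x1_3 = 196, y1_3 = 196, x0_4 = 312, y0_4 = 80, x1_4 = 360, y1_4 = 172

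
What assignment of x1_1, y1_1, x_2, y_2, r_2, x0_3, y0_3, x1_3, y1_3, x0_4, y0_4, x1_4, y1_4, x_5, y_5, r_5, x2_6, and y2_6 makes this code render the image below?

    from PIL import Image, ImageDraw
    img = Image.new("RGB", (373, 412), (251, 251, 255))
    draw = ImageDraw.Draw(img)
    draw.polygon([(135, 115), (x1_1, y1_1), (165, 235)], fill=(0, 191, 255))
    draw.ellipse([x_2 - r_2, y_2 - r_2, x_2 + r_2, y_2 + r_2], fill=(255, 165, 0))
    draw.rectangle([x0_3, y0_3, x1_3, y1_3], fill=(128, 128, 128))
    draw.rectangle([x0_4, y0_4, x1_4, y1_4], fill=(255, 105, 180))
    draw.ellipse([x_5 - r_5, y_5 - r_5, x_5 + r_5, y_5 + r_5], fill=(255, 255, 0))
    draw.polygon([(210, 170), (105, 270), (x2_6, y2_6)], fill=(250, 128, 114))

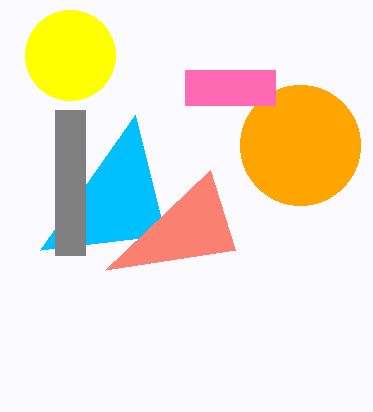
x1_1 = 40, y1_1 = 250, x_2 = 300, y_2 = 145, r_2 = 60, x0_3 = 55, y0_3 = 110, x1_3 = 85, y1_3 = 255, x0_4 = 185, y0_4 = 70, x1_4 = 275, y1_4 = 105, x_5 = 70, y_5 = 55, r_5 = 45, x2_6 = 235, y2_6 = 250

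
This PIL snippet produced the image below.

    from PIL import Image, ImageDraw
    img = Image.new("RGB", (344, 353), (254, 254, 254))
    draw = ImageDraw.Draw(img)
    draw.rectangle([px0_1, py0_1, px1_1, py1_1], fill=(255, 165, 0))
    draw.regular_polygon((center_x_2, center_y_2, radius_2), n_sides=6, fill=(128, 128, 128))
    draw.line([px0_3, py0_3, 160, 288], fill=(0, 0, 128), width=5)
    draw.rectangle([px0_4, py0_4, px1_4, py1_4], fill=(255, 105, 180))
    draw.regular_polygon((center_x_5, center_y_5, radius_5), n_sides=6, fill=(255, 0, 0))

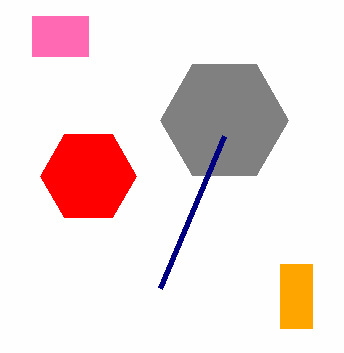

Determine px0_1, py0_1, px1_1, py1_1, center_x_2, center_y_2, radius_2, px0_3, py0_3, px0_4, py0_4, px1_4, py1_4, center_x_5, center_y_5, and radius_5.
px0_1 = 280; py0_1 = 264; px1_1 = 312; py1_1 = 328; center_x_2 = 224; center_y_2 = 120; radius_2 = 64; px0_3 = 224; py0_3 = 136; px0_4 = 32; py0_4 = 16; px1_4 = 88; py1_4 = 56; center_x_5 = 88; center_y_5 = 176; radius_5 = 48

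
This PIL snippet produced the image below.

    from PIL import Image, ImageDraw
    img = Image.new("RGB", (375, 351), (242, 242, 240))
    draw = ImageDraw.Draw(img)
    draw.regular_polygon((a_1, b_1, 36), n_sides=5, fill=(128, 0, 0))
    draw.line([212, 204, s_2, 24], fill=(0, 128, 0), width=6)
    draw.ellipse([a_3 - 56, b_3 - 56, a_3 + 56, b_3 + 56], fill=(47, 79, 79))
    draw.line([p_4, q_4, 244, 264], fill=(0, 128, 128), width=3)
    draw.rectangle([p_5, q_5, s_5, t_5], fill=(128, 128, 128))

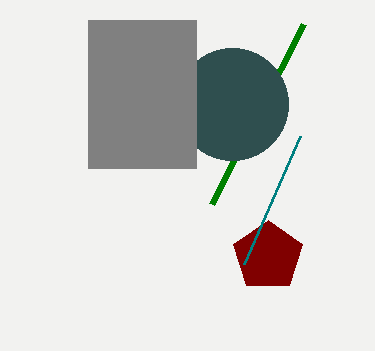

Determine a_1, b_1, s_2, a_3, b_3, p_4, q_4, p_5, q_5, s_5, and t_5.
a_1 = 268; b_1 = 256; s_2 = 304; a_3 = 232; b_3 = 104; p_4 = 300; q_4 = 136; p_5 = 88; q_5 = 20; s_5 = 196; t_5 = 168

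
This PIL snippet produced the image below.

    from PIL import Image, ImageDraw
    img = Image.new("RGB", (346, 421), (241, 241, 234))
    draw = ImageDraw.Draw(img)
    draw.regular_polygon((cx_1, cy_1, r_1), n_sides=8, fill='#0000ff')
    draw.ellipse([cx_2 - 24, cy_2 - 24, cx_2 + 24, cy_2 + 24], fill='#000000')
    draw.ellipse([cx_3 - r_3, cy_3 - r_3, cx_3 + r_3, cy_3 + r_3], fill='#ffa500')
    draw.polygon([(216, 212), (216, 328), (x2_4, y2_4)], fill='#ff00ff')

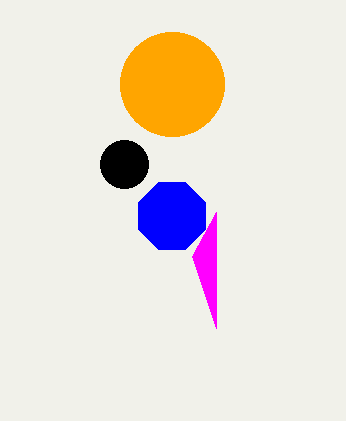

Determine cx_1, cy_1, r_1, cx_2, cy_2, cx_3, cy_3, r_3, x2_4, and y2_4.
cx_1 = 172
cy_1 = 216
r_1 = 36
cx_2 = 124
cy_2 = 164
cx_3 = 172
cy_3 = 84
r_3 = 52
x2_4 = 192
y2_4 = 256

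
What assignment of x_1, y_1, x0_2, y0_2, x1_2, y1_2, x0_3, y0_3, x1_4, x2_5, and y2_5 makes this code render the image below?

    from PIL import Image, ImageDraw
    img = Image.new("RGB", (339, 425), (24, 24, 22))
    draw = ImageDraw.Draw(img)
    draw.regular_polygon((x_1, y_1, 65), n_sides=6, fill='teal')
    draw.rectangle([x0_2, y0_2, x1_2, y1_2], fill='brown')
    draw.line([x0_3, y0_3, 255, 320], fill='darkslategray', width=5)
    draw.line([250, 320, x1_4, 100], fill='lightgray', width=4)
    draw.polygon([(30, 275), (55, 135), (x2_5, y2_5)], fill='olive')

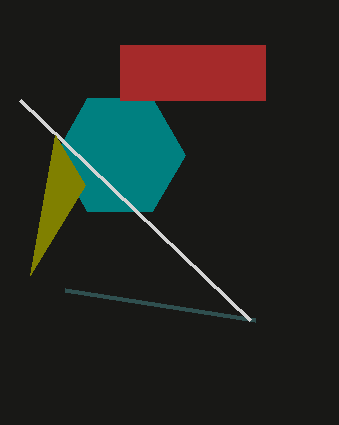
x_1 = 120; y_1 = 155; x0_2 = 120; y0_2 = 45; x1_2 = 265; y1_2 = 100; x0_3 = 65; y0_3 = 290; x1_4 = 20; x2_5 = 85; y2_5 = 185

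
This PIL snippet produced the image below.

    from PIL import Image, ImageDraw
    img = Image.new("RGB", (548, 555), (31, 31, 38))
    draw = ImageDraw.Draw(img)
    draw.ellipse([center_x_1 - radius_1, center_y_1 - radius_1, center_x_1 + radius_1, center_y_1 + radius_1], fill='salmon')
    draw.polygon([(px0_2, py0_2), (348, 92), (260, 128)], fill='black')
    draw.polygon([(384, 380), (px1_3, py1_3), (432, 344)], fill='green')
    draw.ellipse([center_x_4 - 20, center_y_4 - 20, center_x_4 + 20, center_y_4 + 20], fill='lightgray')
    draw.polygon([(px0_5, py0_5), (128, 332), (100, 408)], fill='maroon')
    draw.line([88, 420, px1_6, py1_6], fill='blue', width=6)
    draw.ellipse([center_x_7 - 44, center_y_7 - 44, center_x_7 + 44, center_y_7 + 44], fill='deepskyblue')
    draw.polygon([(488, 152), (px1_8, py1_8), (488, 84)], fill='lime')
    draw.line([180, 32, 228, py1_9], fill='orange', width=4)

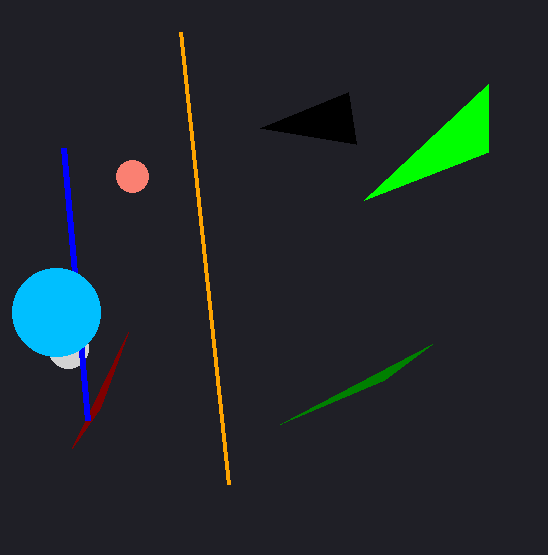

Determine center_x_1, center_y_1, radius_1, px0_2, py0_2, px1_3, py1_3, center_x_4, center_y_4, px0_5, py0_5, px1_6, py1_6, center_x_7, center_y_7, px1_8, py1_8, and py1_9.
center_x_1 = 132, center_y_1 = 176, radius_1 = 16, px0_2 = 356, py0_2 = 144, px1_3 = 280, py1_3 = 424, center_x_4 = 68, center_y_4 = 348, px0_5 = 72, py0_5 = 448, px1_6 = 64, py1_6 = 148, center_x_7 = 56, center_y_7 = 312, px1_8 = 364, py1_8 = 200, py1_9 = 484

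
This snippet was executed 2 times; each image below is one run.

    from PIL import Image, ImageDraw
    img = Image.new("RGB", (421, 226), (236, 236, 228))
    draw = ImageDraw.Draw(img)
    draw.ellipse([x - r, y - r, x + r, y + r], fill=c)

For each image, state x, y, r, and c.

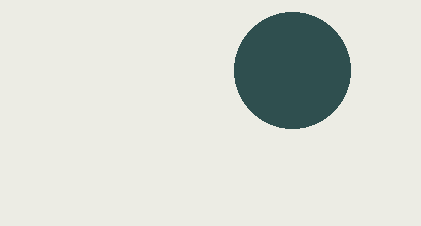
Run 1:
x = 292, y = 70, r = 58, c = 'darkslategray'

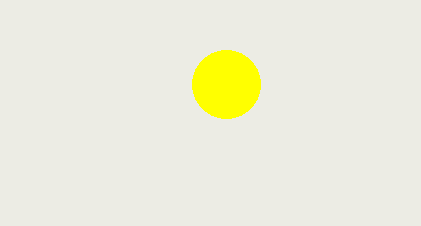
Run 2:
x = 226, y = 84, r = 34, c = 'yellow'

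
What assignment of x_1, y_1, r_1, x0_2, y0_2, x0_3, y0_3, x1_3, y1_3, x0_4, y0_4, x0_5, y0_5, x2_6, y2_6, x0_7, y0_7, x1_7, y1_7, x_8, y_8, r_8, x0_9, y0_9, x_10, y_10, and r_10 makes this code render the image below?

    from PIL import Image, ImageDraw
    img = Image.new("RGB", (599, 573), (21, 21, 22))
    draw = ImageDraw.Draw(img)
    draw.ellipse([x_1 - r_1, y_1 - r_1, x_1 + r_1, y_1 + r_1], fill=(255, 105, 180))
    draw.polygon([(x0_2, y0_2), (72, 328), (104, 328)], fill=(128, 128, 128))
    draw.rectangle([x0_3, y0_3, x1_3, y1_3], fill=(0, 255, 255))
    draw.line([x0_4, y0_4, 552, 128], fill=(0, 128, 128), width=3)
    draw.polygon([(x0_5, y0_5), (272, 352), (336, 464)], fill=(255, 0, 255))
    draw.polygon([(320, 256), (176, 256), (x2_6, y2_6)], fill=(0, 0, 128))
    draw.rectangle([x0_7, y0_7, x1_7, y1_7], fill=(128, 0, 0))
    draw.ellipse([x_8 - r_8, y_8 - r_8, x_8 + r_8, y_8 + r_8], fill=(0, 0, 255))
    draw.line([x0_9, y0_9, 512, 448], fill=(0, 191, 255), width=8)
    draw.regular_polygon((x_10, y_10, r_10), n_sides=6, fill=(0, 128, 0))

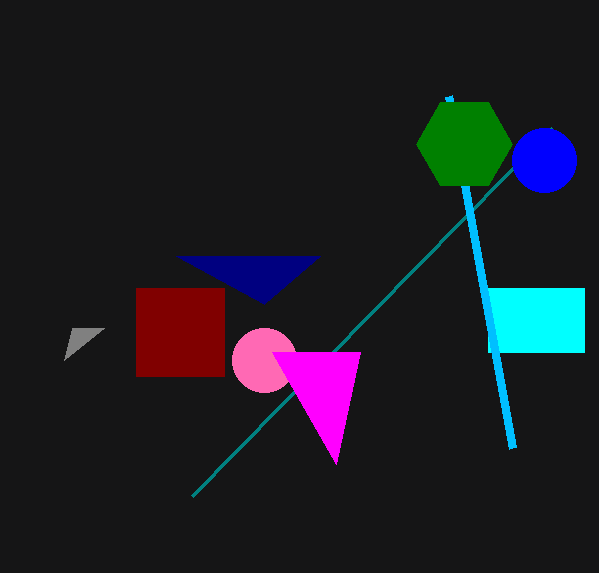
x_1 = 264
y_1 = 360
r_1 = 32
x0_2 = 64
y0_2 = 360
x0_3 = 488
y0_3 = 288
x1_3 = 584
y1_3 = 352
x0_4 = 192
y0_4 = 496
x0_5 = 360
y0_5 = 352
x2_6 = 264
y2_6 = 304
x0_7 = 136
y0_7 = 288
x1_7 = 224
y1_7 = 376
x_8 = 544
y_8 = 160
r_8 = 32
x0_9 = 448
y0_9 = 96
x_10 = 464
y_10 = 144
r_10 = 48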